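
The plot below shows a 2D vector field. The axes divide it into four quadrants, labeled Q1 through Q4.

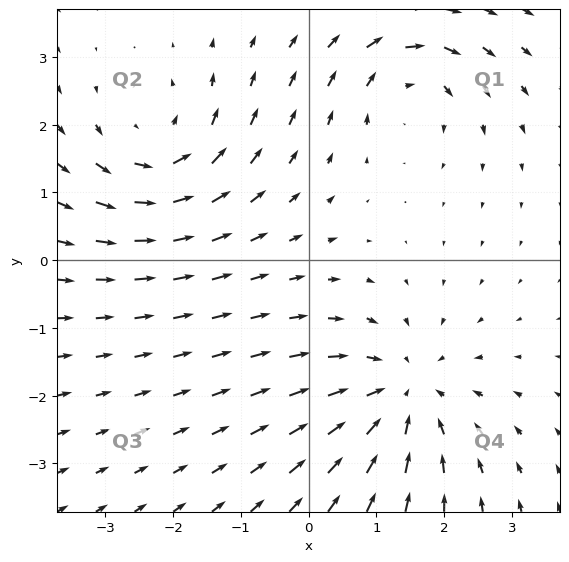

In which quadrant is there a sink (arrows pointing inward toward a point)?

The sink sits at approximately (1.4, -2.0), which lies in quadrant Q4. The divergence there is about -4, negative as expected for a sink.

Q4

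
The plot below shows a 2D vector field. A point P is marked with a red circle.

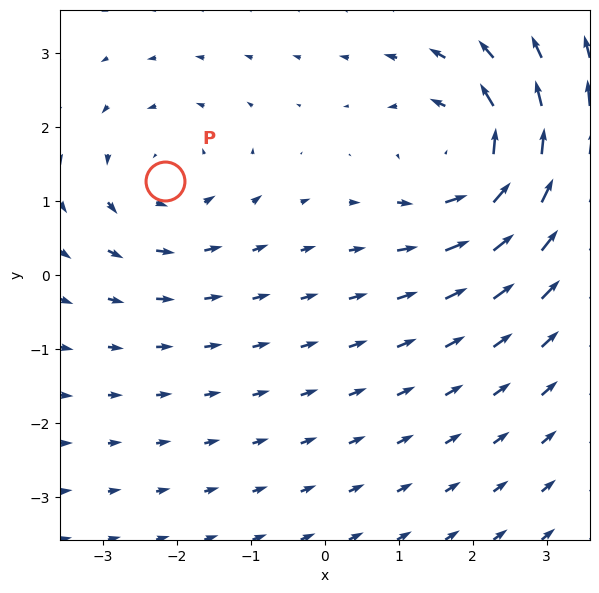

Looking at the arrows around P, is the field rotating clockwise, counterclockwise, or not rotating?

counterclockwise

Near P at (-2.2, 1.3) the arrows circulate counterclockwise. The curl (z-component) there is about +3; positive curl means counterclockwise rotation.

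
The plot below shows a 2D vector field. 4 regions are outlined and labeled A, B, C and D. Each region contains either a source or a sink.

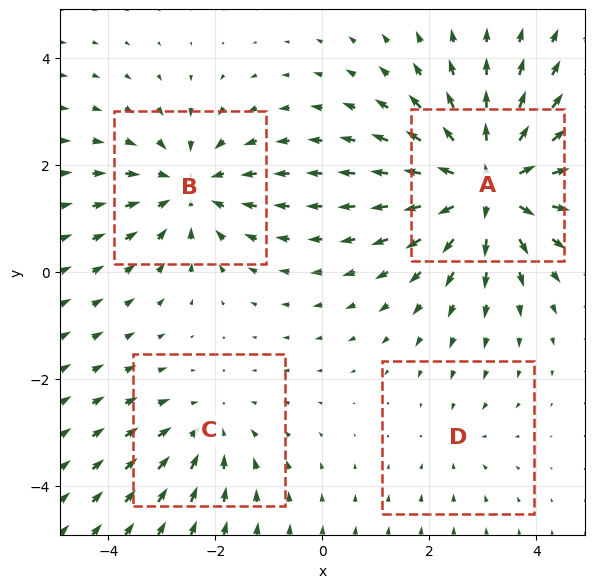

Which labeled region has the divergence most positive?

Divergence at each region's feature centre — A: about +7, B: about -4, C: about -3, D: about -2. Region A is most positive.

A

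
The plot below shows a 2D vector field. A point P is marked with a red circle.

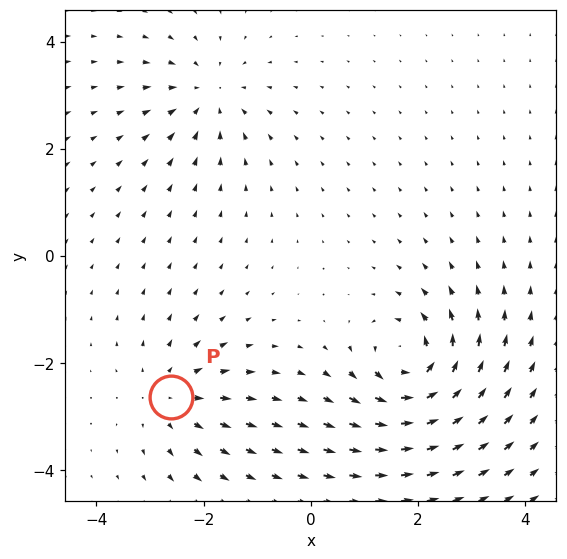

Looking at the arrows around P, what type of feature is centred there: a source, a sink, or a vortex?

At P (-2.6, -2.6) the arrows spread outward. Divergence about +3, curl ≈0 — positive divergence with near-zero curl is a source.

source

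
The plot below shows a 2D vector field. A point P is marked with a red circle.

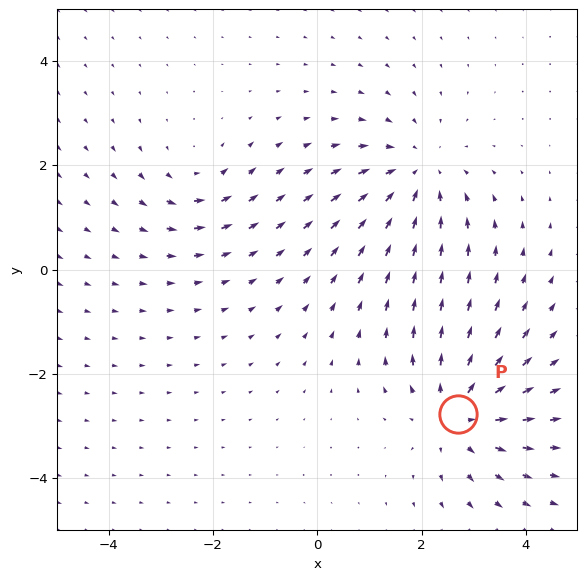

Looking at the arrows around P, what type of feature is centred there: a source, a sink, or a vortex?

source

At P (2.7, -2.8) the arrows spread outward. Divergence about +4, curl ≈0 — positive divergence with near-zero curl is a source.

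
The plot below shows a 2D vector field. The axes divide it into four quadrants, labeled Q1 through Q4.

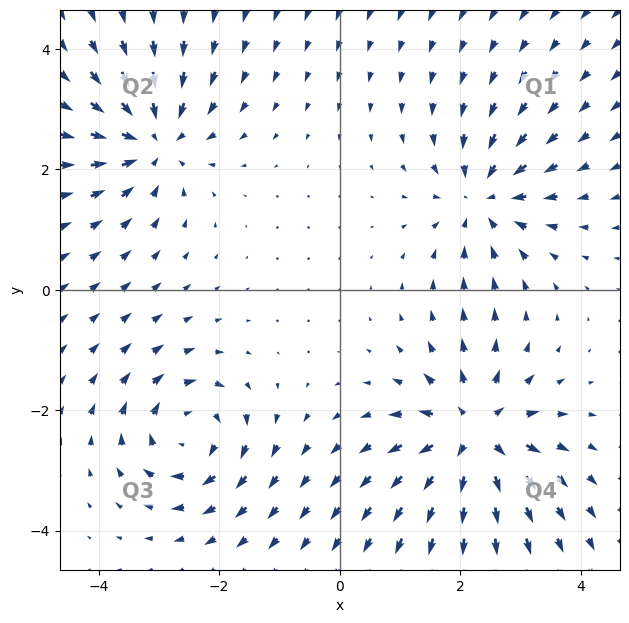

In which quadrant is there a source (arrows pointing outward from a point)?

Q4

The source sits at approximately (2.2, -2.4), which lies in quadrant Q4. The divergence there is about +6, positive as expected for a source.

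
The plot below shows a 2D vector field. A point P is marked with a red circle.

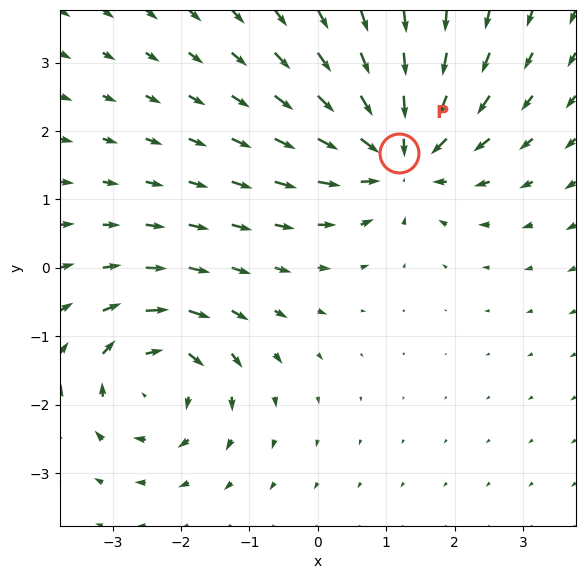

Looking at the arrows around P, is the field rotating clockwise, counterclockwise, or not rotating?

Near P at (1.2, 1.7) the arrows show no circulation. The curl there is ≈0.

not rotating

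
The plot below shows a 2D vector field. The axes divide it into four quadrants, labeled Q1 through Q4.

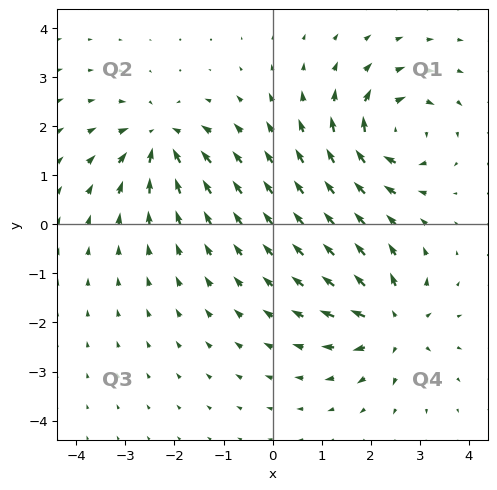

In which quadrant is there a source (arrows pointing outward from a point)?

Q4

The source sits at approximately (2.5, -2.0), which lies in quadrant Q4. The divergence there is about +6, positive as expected for a source.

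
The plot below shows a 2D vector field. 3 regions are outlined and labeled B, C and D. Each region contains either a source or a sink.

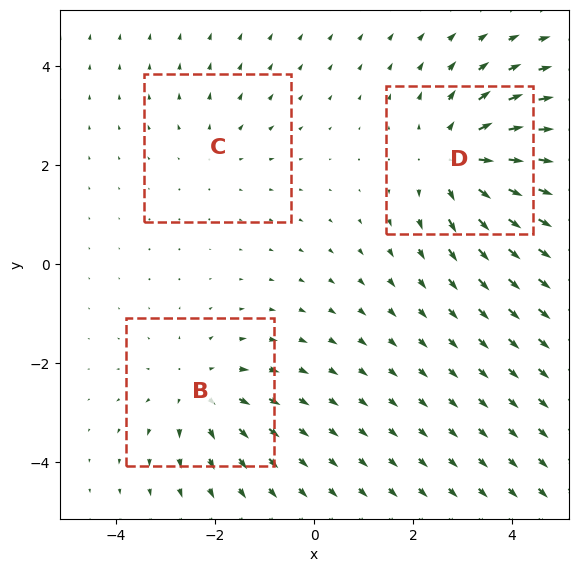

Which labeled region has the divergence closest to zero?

Divergence at each region's feature centre — B: about +3, C: about +2, D: about +4. Region C is closest to zero.

C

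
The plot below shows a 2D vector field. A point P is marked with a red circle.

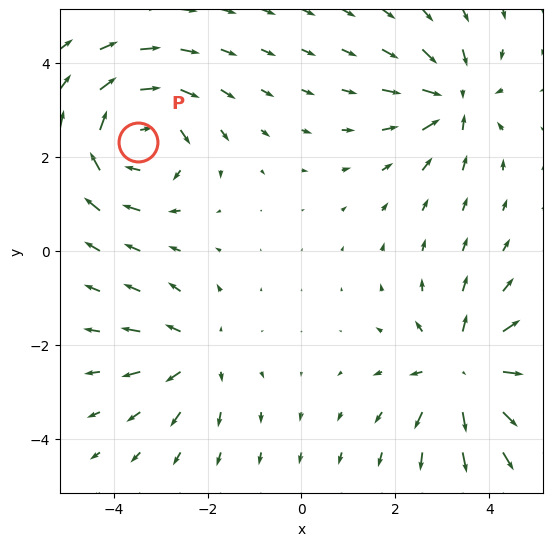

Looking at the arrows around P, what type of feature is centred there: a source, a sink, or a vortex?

vortex

At P (-3.5, 2.3) the arrows circulate clockwise. Divergence ≈0, curl about -5 — near-zero divergence with nonzero curl is a vortex.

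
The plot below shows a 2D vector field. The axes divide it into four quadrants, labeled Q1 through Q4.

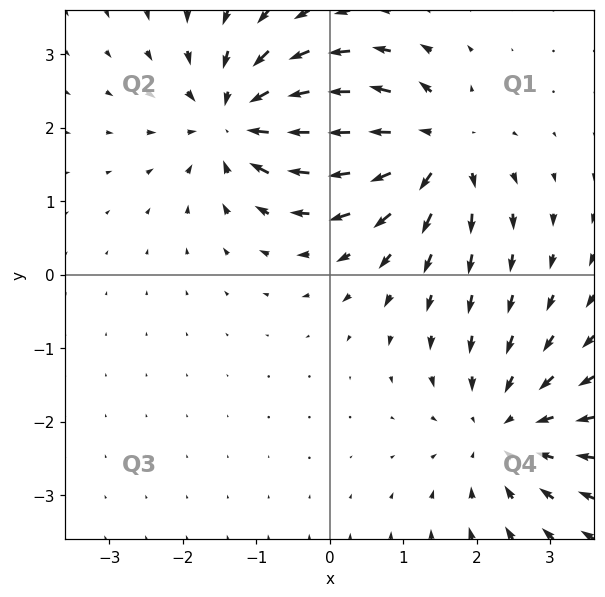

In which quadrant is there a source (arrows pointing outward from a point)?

The source sits at approximately (1.4, 1.7), which lies in quadrant Q1. The divergence there is about +6, positive as expected for a source.

Q1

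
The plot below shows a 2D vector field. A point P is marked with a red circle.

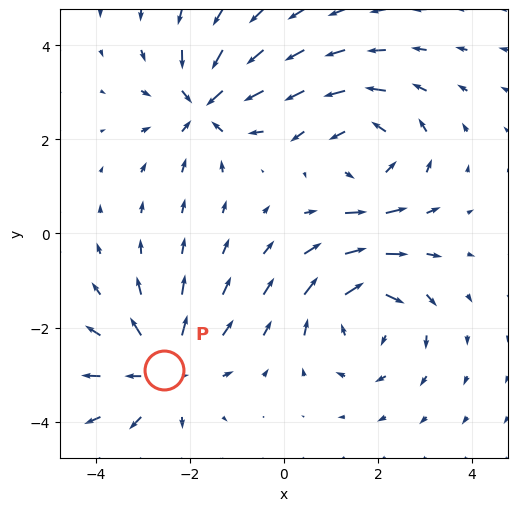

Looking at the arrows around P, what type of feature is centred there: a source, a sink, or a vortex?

At P (-2.6, -2.9) the arrows spread outward. Divergence about +3, curl ≈0 — positive divergence with near-zero curl is a source.

source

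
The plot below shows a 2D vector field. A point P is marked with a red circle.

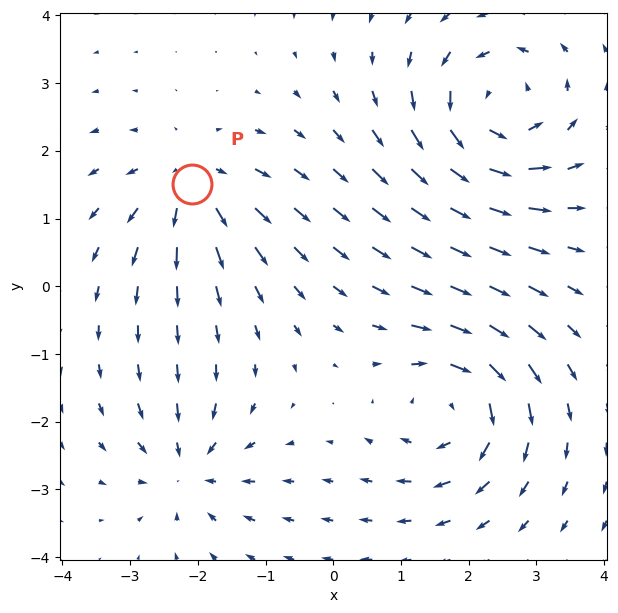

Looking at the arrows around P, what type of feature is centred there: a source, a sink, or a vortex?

At P (-2.1, 1.5) the arrows spread outward. Divergence about +4, curl ≈0 — positive divergence with near-zero curl is a source.

source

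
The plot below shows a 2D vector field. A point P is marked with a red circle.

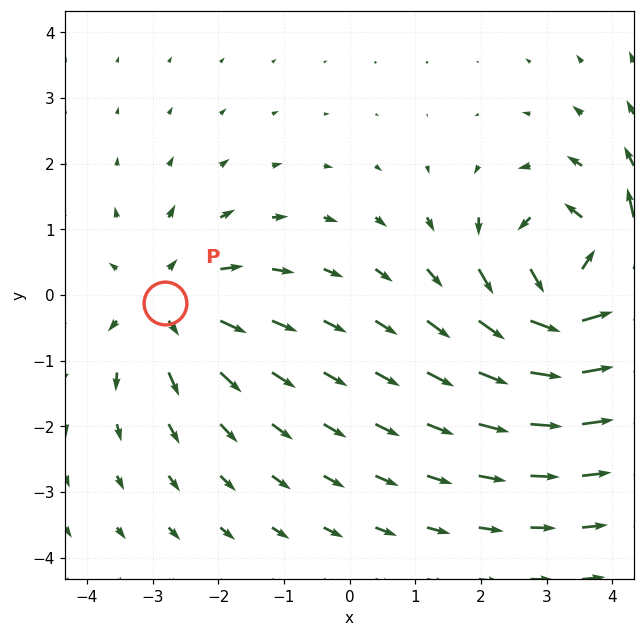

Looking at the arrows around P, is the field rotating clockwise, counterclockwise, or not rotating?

Near P at (-2.8, -0.1) the arrows show no circulation. The curl there is ≈0.

not rotating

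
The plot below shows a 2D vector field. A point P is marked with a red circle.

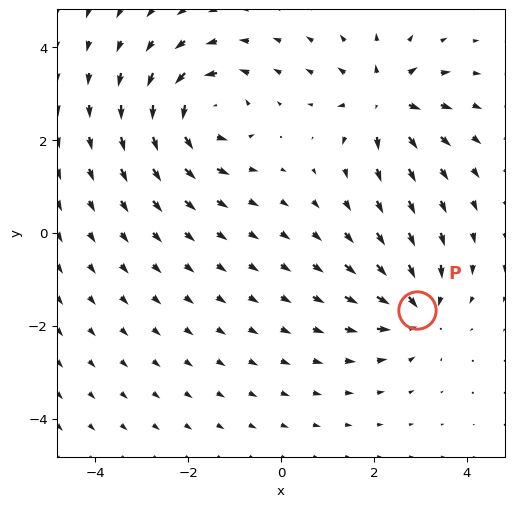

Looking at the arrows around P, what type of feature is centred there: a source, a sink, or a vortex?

sink

At P (2.9, -1.7) the arrows converge inward. Divergence about -4, curl ≈0 — negative divergence with near-zero curl is a sink.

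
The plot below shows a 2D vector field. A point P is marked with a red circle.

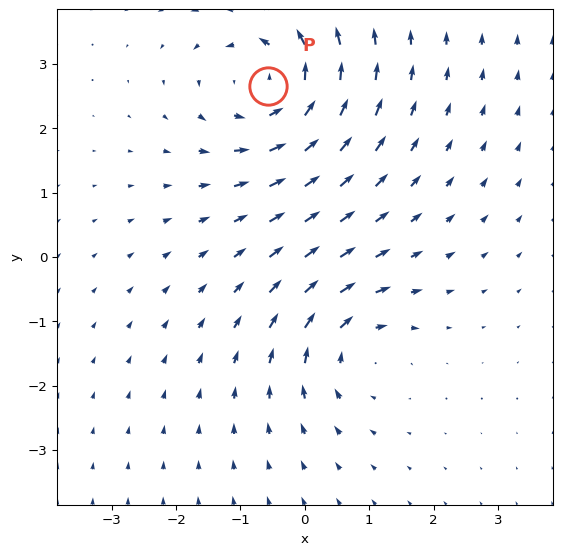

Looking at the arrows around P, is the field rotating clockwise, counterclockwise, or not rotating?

Near P at (-0.6, 2.7) the arrows circulate counterclockwise. The curl (z-component) there is about +4; positive curl means counterclockwise rotation.

counterclockwise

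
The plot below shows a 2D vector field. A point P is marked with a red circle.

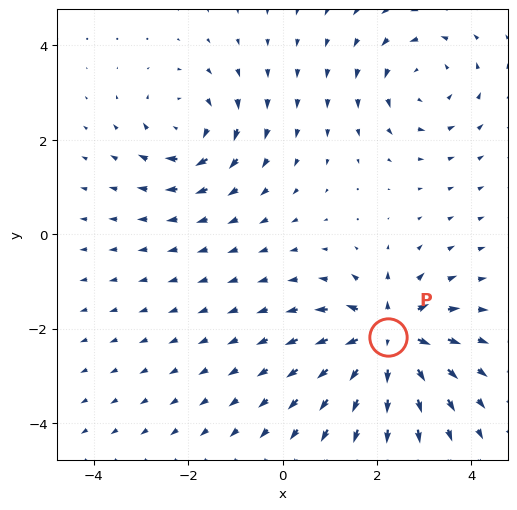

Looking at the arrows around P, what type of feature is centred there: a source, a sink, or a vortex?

source

At P (2.2, -2.2) the arrows spread outward. Divergence about +6, curl ≈0 — positive divergence with near-zero curl is a source.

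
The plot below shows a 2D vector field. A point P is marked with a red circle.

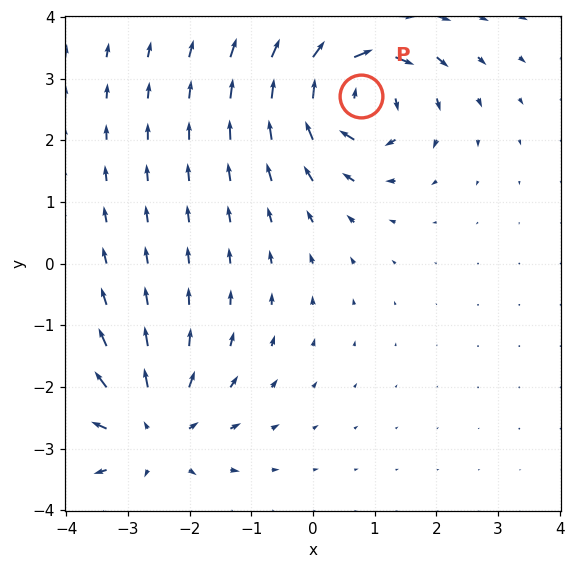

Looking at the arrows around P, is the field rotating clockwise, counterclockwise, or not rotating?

clockwise

Near P at (0.8, 2.7) the arrows circulate clockwise. The curl (z-component) there is about -7; negative curl means clockwise rotation.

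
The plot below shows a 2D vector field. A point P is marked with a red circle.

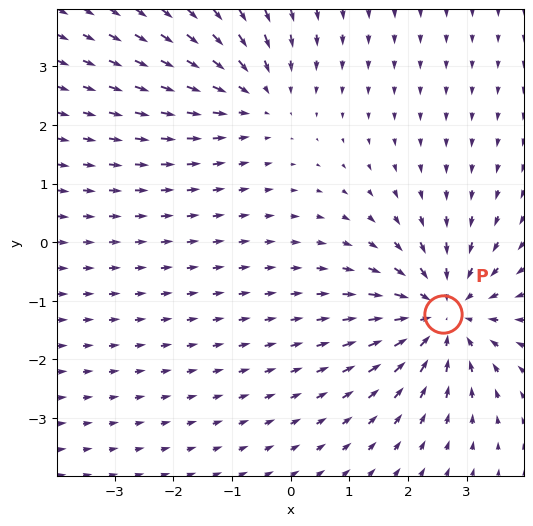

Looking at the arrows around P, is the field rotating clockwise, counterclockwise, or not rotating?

Near P at (2.6, -1.2) the arrows show no circulation. The curl there is ≈0.

not rotating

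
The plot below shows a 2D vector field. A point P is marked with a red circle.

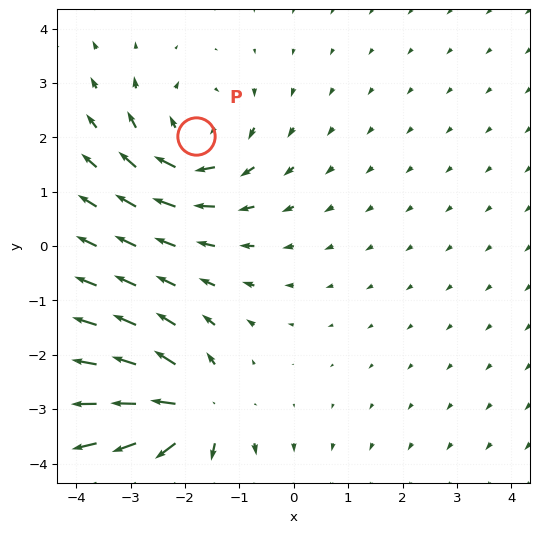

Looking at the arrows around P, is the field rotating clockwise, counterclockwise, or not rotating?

Near P at (-1.8, 2.0) the arrows circulate clockwise. The curl (z-component) there is about -3; negative curl means clockwise rotation.

clockwise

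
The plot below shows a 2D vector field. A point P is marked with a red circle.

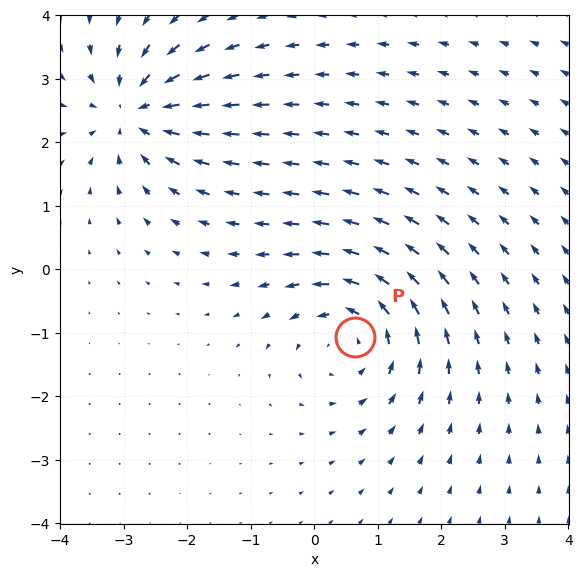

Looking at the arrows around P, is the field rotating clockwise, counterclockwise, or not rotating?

Near P at (0.6, -1.1) the arrows circulate counterclockwise. The curl (z-component) there is about +4; positive curl means counterclockwise rotation.

counterclockwise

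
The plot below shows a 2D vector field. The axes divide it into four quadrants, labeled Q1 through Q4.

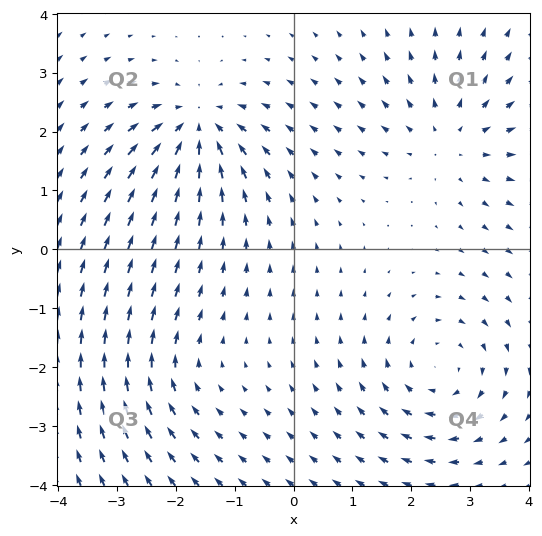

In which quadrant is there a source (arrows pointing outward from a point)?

Q1

The source sits at approximately (2.7, 1.9), which lies in quadrant Q1. The divergence there is about +4, positive as expected for a source.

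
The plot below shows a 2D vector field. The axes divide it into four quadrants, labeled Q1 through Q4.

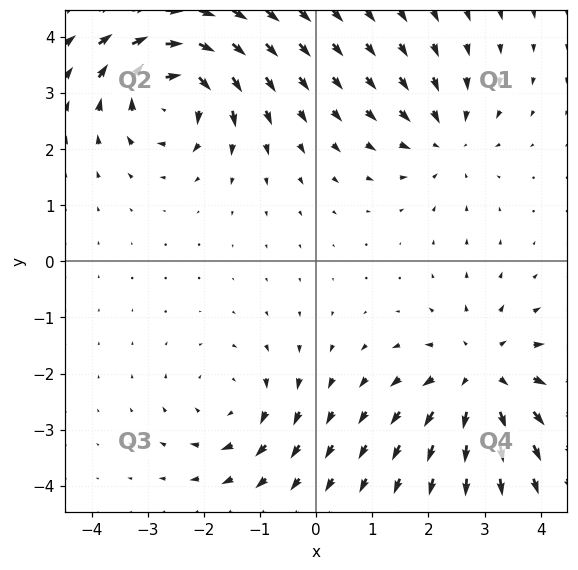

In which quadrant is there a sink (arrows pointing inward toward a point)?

Q1

The sink sits at approximately (2.3, 2.2), which lies in quadrant Q1. The divergence there is about -3, negative as expected for a sink.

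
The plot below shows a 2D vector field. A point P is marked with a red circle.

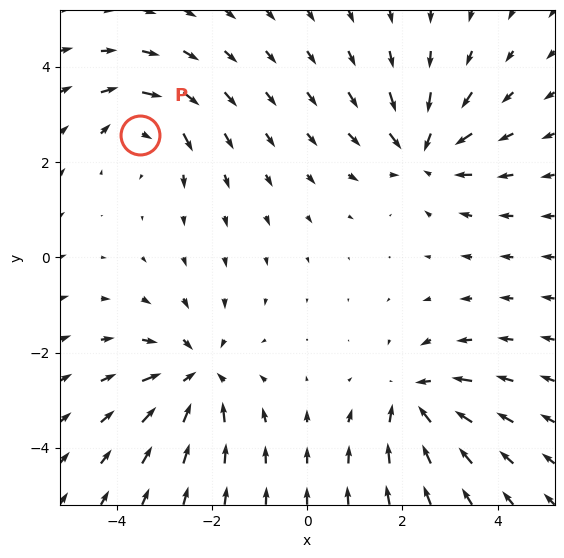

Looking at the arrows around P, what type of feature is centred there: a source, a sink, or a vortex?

At P (-3.5, 2.6) the arrows circulate clockwise. Divergence ≈0, curl about -4 — near-zero divergence with nonzero curl is a vortex.

vortex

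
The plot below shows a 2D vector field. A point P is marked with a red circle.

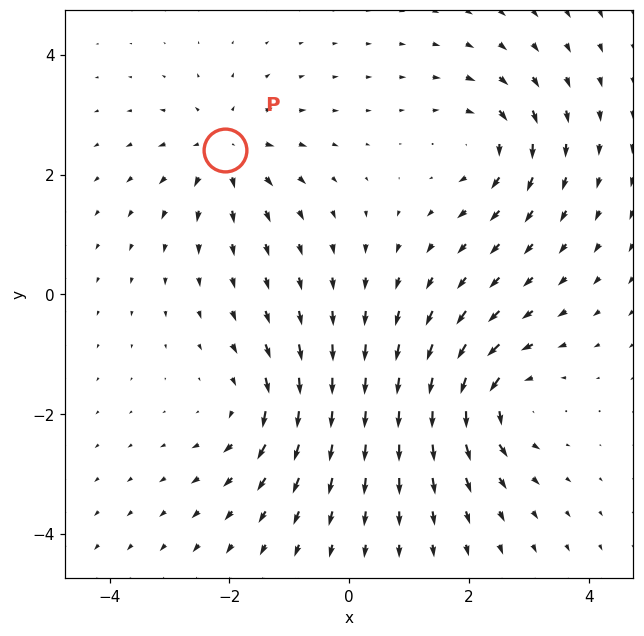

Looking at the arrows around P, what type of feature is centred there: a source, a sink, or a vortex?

At P (-2.1, 2.4) the arrows spread outward. Divergence about +5, curl ≈0 — positive divergence with near-zero curl is a source.

source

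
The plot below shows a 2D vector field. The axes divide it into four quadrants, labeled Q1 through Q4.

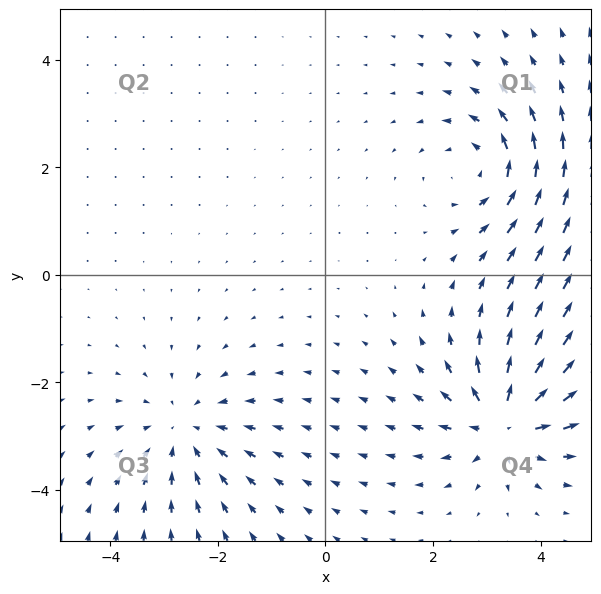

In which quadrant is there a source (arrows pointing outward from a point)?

Q4

The source sits at approximately (3.3, -2.7), which lies in quadrant Q4. The divergence there is about +6, positive as expected for a source.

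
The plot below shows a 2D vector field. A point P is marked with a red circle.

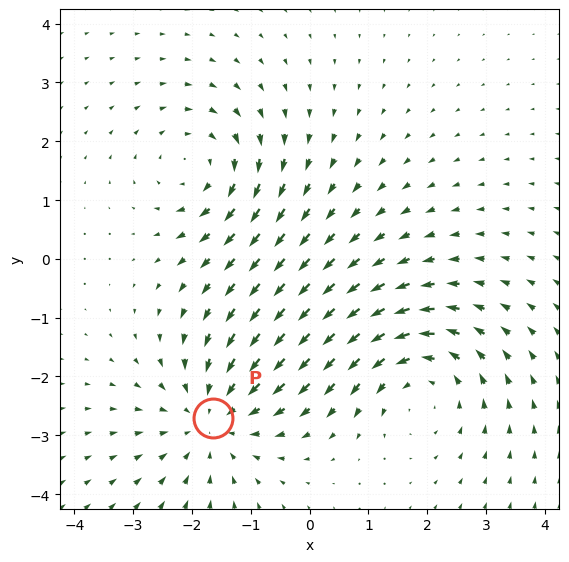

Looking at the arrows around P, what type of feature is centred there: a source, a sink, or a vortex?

At P (-1.6, -2.7) the arrows converge inward. Divergence about -3, curl ≈0 — negative divergence with near-zero curl is a sink.

sink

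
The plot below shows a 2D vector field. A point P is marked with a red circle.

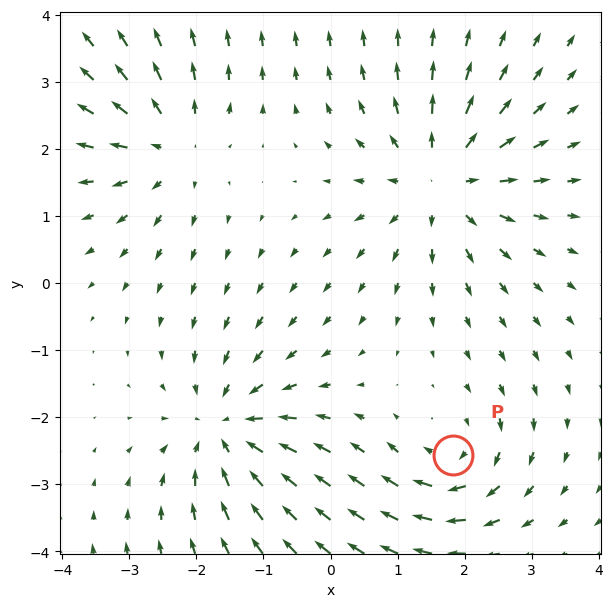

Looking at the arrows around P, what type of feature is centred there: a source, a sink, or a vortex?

At P (1.8, -2.6) the arrows circulate clockwise. Divergence ≈0, curl about -4 — near-zero divergence with nonzero curl is a vortex.

vortex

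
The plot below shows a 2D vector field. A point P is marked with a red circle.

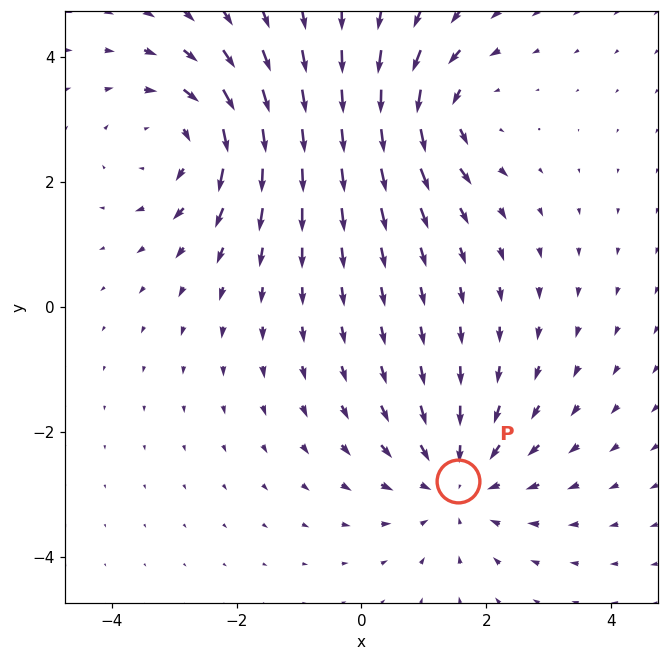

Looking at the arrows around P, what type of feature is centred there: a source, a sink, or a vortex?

At P (1.5, -2.8) the arrows converge inward. Divergence about -4, curl ≈0 — negative divergence with near-zero curl is a sink.

sink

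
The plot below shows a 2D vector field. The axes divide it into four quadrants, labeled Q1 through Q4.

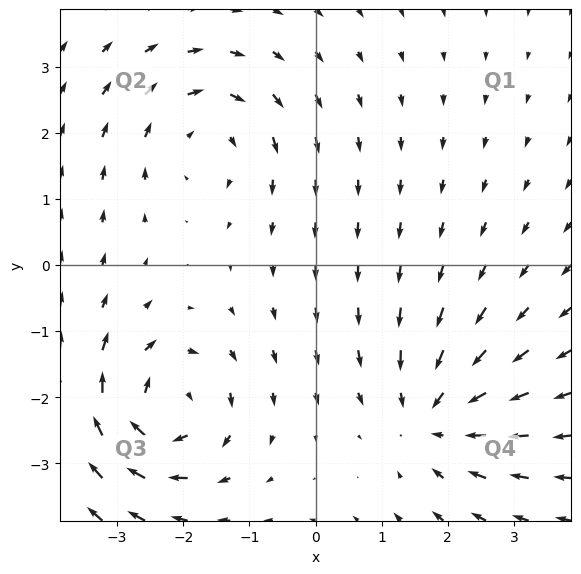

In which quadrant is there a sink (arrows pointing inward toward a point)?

Q4

The sink sits at approximately (1.8, -2.3), which lies in quadrant Q4. The divergence there is about -5, negative as expected for a sink.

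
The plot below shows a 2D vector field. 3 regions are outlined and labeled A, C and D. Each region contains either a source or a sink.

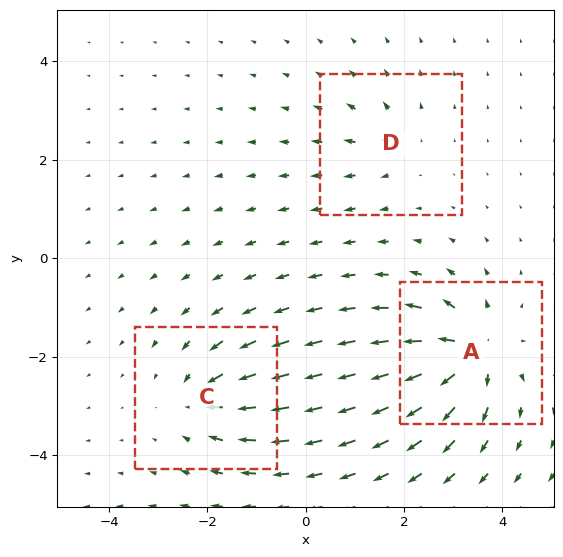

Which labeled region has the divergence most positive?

A

Divergence at each region's feature centre — A: about +7, C: about -4, D: about +3. Region A is most positive.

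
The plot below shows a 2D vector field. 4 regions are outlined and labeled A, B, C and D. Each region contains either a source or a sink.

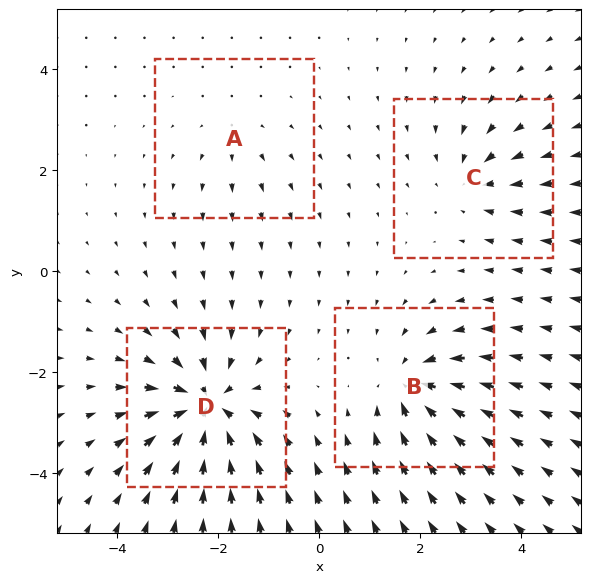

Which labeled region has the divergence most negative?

Divergence at each region's feature centre — A: about +3, B: about -6, C: about -4, D: about -9. Region D is most negative.

D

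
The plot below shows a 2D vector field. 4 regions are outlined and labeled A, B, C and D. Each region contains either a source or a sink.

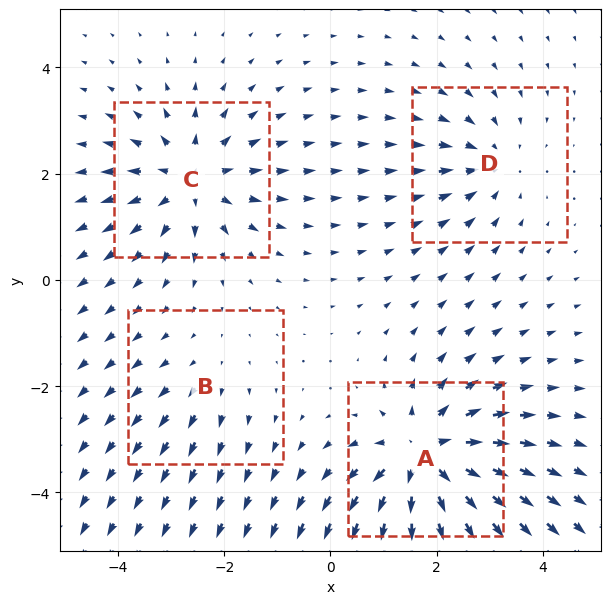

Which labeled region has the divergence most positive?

A

Divergence at each region's feature centre — A: about +7, B: about +2, C: about +5, D: about -4. Region A is most positive.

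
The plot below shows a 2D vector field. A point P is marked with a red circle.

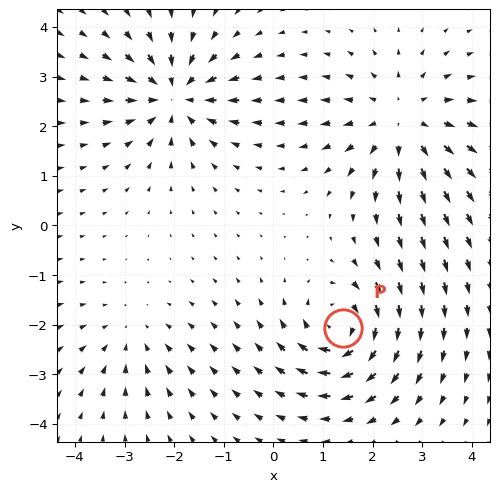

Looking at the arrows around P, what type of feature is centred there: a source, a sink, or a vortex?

At P (1.4, -2.1) the arrows circulate clockwise. Divergence ≈0, curl about -5 — near-zero divergence with nonzero curl is a vortex.

vortex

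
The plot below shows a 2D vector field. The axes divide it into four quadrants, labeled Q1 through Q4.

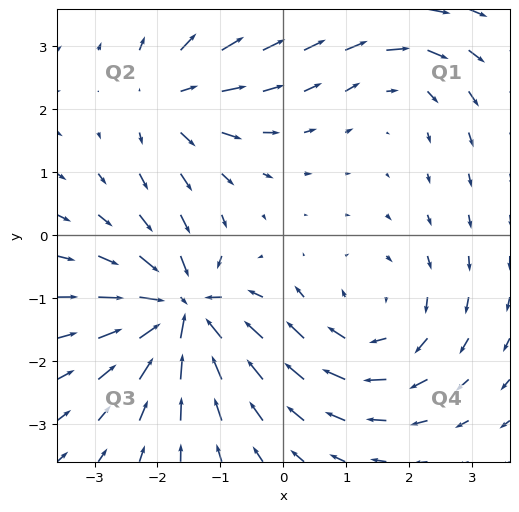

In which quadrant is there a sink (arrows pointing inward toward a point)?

The sink sits at approximately (-1.6, -1.2), which lies in quadrant Q3. The divergence there is about -7, negative as expected for a sink.

Q3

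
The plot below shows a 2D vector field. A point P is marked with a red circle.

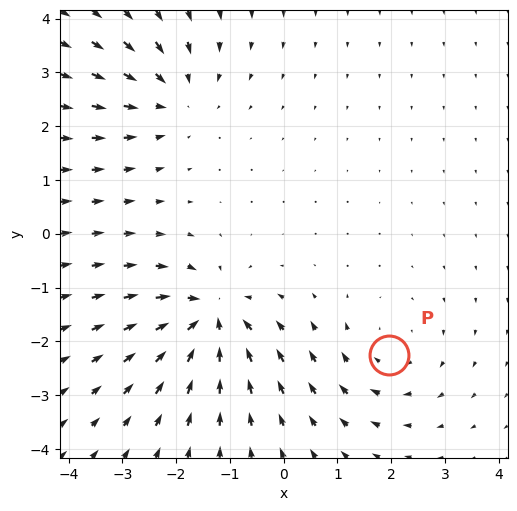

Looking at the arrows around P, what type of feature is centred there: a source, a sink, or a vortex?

At P (2.0, -2.3) the arrows circulate clockwise. Divergence ≈0, curl about -3 — near-zero divergence with nonzero curl is a vortex.

vortex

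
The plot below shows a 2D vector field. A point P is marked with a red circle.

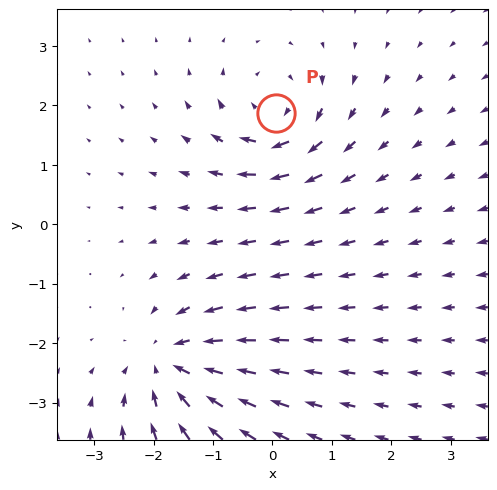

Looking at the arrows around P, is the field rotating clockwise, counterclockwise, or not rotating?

Near P at (0.1, 1.9) the arrows circulate clockwise. The curl (z-component) there is about -4; negative curl means clockwise rotation.

clockwise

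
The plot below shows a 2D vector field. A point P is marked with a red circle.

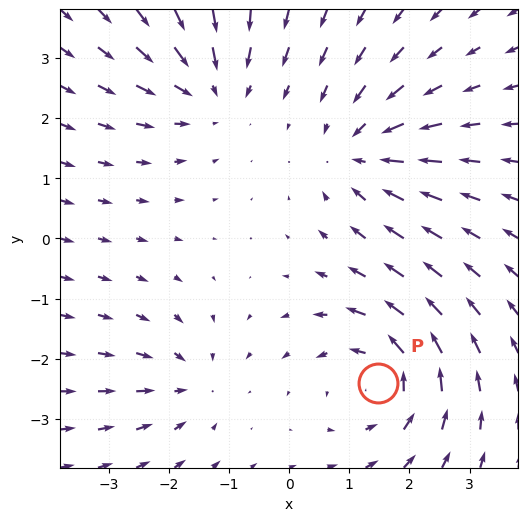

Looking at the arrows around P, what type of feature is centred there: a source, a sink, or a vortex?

At P (1.5, -2.4) the arrows circulate counterclockwise. Divergence ≈0, curl about +5 — near-zero divergence with nonzero curl is a vortex.

vortex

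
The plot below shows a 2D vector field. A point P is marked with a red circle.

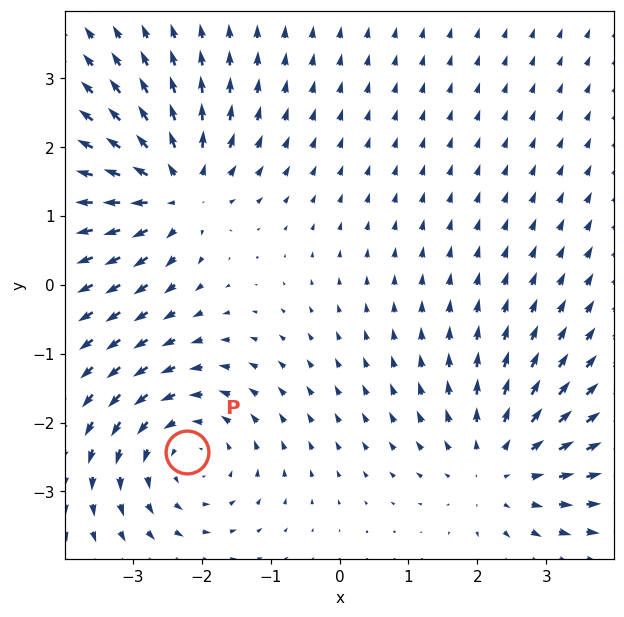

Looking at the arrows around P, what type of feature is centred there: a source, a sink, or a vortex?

vortex

At P (-2.2, -2.4) the arrows circulate counterclockwise. Divergence ≈0, curl about +4 — near-zero divergence with nonzero curl is a vortex.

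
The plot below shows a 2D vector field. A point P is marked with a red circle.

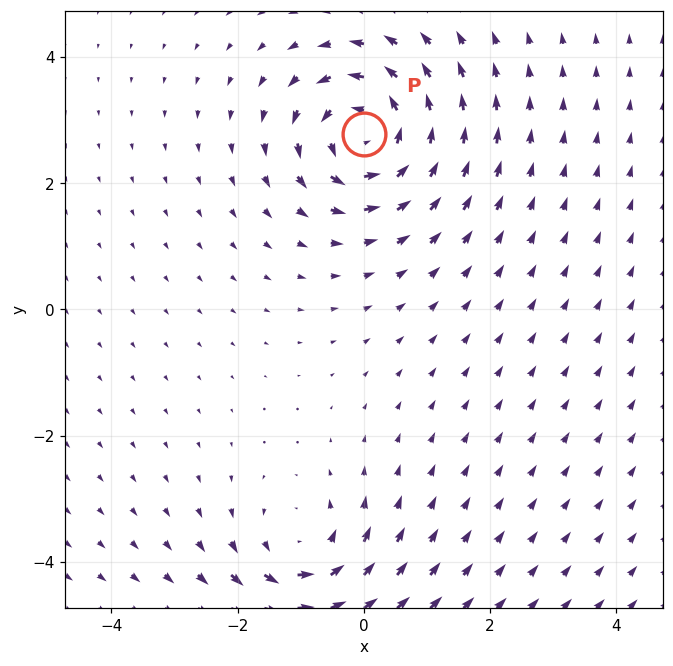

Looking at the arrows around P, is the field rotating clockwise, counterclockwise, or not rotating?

Near P at (0.0, 2.8) the arrows circulate counterclockwise. The curl (z-component) there is about +7; positive curl means counterclockwise rotation.

counterclockwise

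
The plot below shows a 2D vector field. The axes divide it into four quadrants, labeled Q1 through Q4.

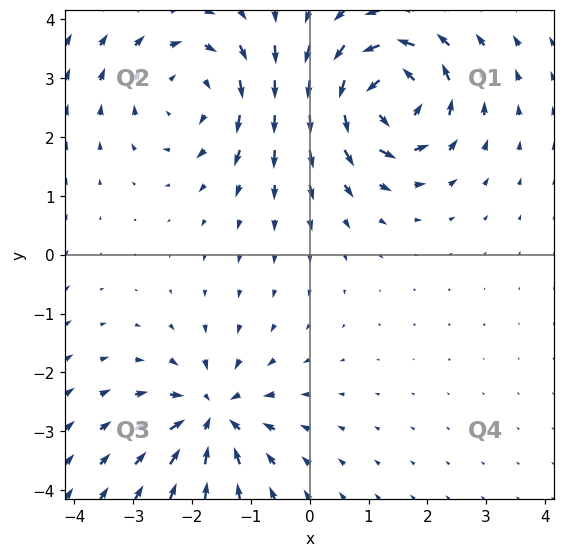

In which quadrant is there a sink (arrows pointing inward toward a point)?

Q3

The sink sits at approximately (-1.6, -2.7), which lies in quadrant Q3. The divergence there is about -4, negative as expected for a sink.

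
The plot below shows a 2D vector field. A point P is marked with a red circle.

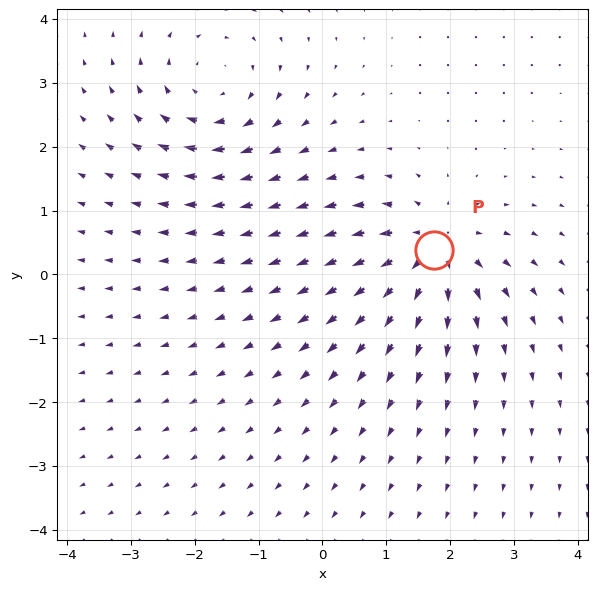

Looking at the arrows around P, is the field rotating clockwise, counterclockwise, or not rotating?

Near P at (1.7, 0.4) the arrows show no circulation. The curl there is ≈0.

not rotating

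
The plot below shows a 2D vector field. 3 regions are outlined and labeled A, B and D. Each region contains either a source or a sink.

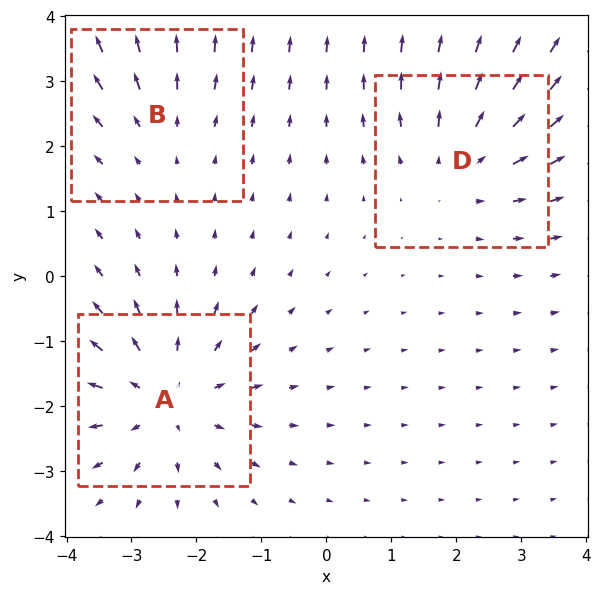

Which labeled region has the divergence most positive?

A

Divergence at each region's feature centre — A: about +4, B: about +2, D: about +3. Region A is most positive.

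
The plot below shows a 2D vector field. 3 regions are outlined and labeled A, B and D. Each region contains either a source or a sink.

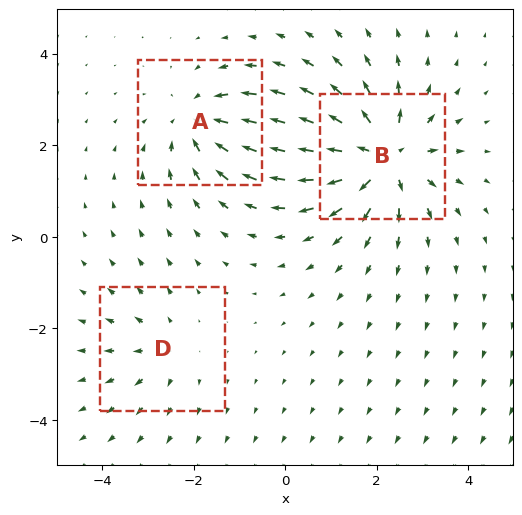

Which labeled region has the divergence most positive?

B

Divergence at each region's feature centre — A: about -4, B: about +5, D: about +2. Region B is most positive.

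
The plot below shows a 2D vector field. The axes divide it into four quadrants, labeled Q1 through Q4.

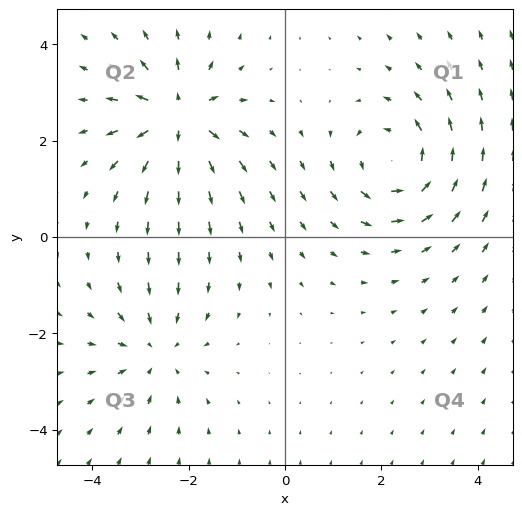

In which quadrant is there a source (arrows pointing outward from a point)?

The source sits at approximately (-2.2, 2.5), which lies in quadrant Q2. The divergence there is about +6, positive as expected for a source.

Q2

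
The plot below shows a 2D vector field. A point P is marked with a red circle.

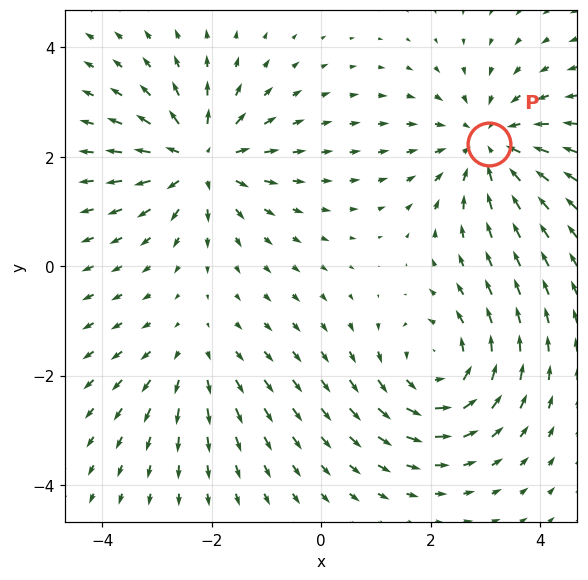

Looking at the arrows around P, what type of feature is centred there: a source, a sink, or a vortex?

At P (3.1, 2.2) the arrows converge inward. Divergence about -4, curl ≈0 — negative divergence with near-zero curl is a sink.

sink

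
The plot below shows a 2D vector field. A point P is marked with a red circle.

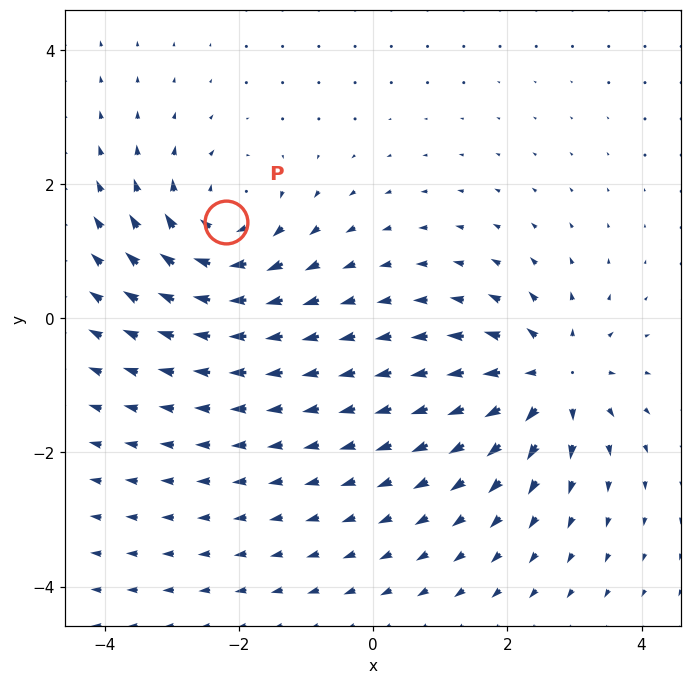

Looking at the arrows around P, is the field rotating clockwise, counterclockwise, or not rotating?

Near P at (-2.2, 1.4) the arrows circulate clockwise. The curl (z-component) there is about -5; negative curl means clockwise rotation.

clockwise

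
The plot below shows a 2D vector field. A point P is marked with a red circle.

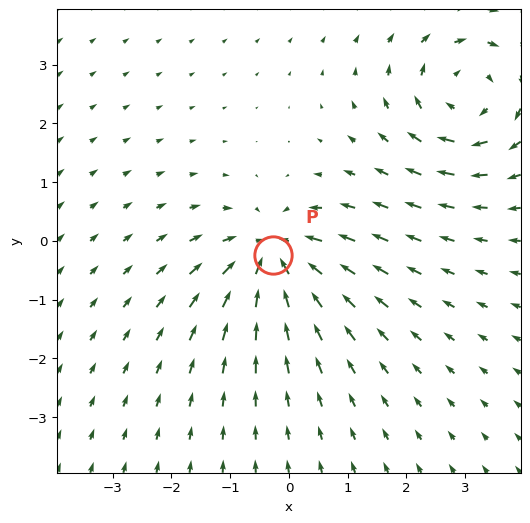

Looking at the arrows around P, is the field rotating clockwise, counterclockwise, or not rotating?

Near P at (-0.3, -0.2) the arrows show no circulation. The curl there is ≈0.

not rotating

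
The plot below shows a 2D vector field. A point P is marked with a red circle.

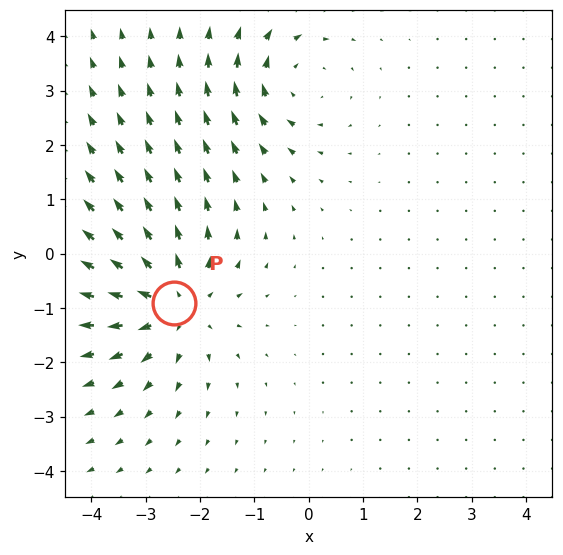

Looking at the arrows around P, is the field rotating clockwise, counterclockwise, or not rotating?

not rotating

Near P at (-2.5, -0.9) the arrows show no circulation. The curl there is ≈0.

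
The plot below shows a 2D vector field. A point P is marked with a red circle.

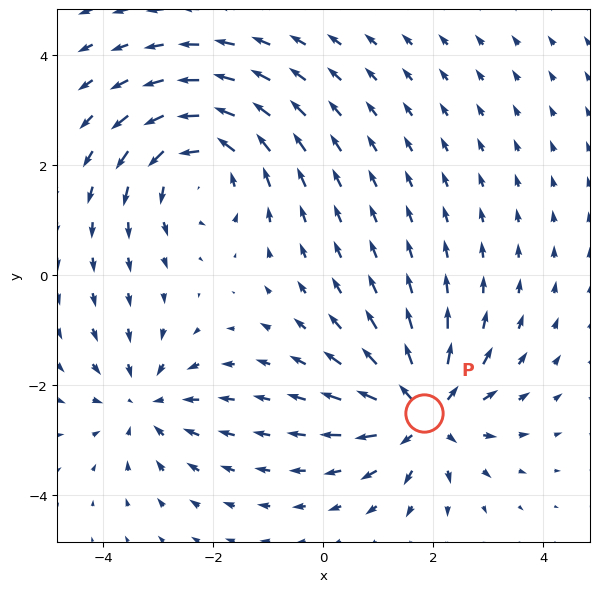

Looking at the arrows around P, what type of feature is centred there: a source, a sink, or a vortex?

At P (1.8, -2.5) the arrows spread outward. Divergence about +5, curl ≈0 — positive divergence with near-zero curl is a source.

source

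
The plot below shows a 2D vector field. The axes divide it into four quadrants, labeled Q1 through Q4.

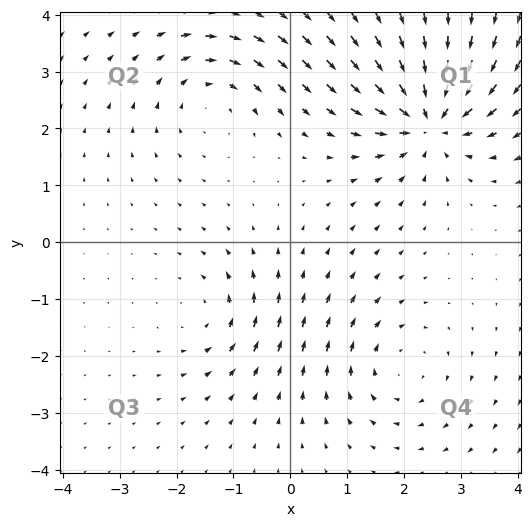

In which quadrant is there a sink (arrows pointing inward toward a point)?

The sink sits at approximately (2.4, 2.2), which lies in quadrant Q1. The divergence there is about -6, negative as expected for a sink.

Q1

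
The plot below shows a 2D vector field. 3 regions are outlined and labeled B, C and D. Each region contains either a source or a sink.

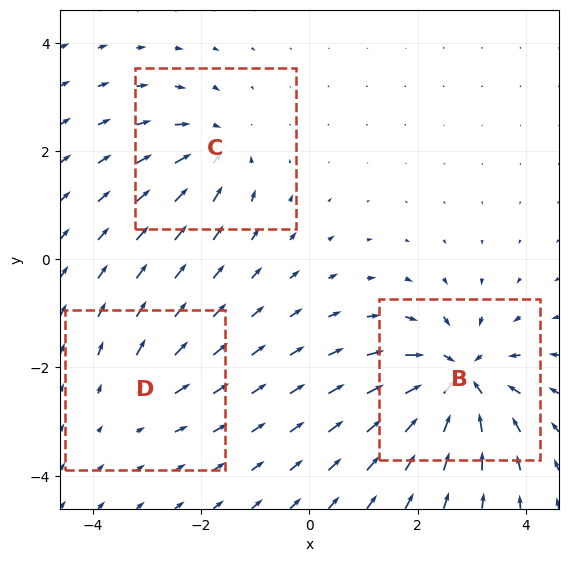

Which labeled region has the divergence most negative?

B

Divergence at each region's feature centre — B: about -6, C: about -4, D: about +2. Region B is most negative.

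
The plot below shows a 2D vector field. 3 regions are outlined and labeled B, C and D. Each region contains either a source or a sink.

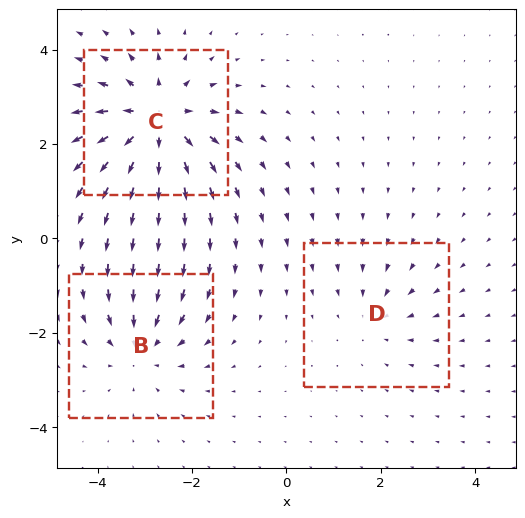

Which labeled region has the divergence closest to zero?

Divergence at each region's feature centre — B: about -3, C: about +5, D: about -2. Region D is closest to zero.

D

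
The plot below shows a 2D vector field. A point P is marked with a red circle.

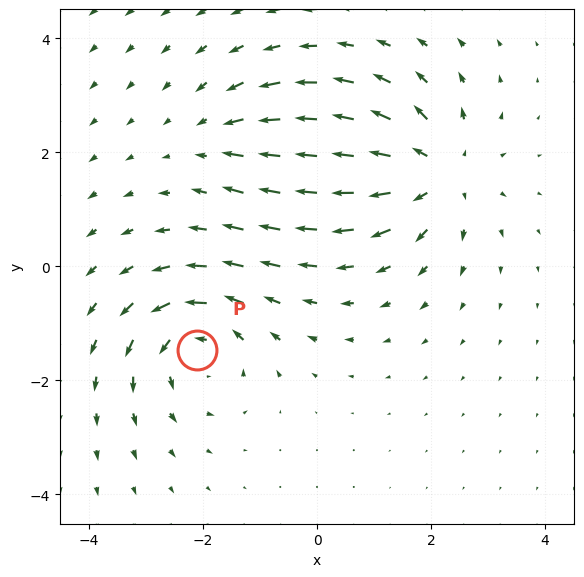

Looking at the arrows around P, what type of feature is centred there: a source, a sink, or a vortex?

vortex

At P (-2.1, -1.5) the arrows circulate counterclockwise. Divergence ≈0, curl about +4 — near-zero divergence with nonzero curl is a vortex.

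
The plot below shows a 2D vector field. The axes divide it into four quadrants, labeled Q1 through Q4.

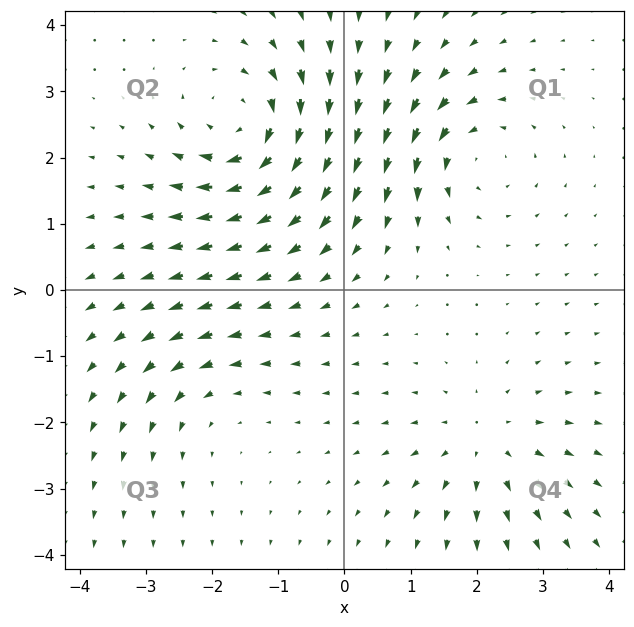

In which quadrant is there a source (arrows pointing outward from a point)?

Q4

The source sits at approximately (2.1, -2.3), which lies in quadrant Q4. The divergence there is about +3, positive as expected for a source.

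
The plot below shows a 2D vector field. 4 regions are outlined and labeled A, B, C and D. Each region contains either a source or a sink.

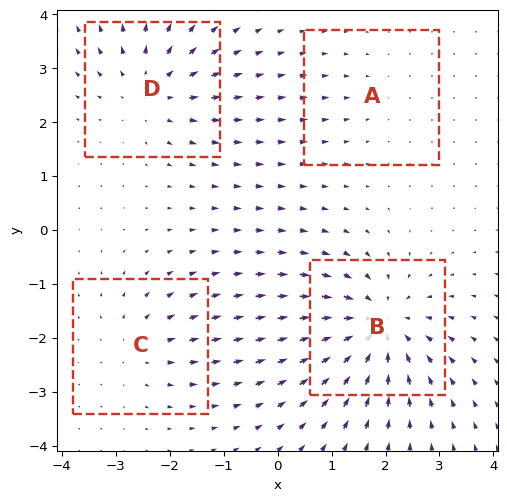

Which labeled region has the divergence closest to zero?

A

Divergence at each region's feature centre — A: about -2, B: about -7, C: about +3, D: about +5. Region A is closest to zero.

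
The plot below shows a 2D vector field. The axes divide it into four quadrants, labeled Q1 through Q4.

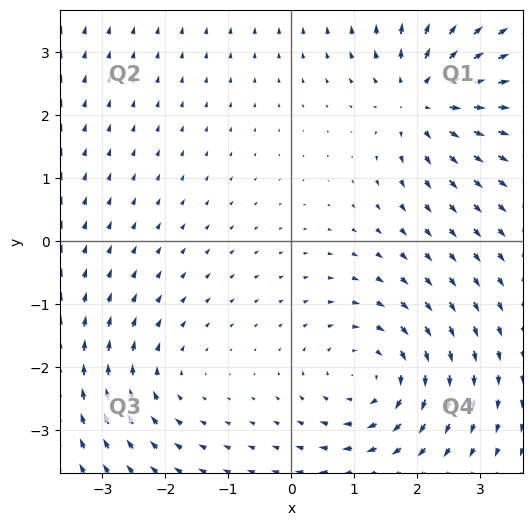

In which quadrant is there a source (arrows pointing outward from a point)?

Q1

The source sits at approximately (2.1, 2.3), which lies in quadrant Q1. The divergence there is about +6, positive as expected for a source.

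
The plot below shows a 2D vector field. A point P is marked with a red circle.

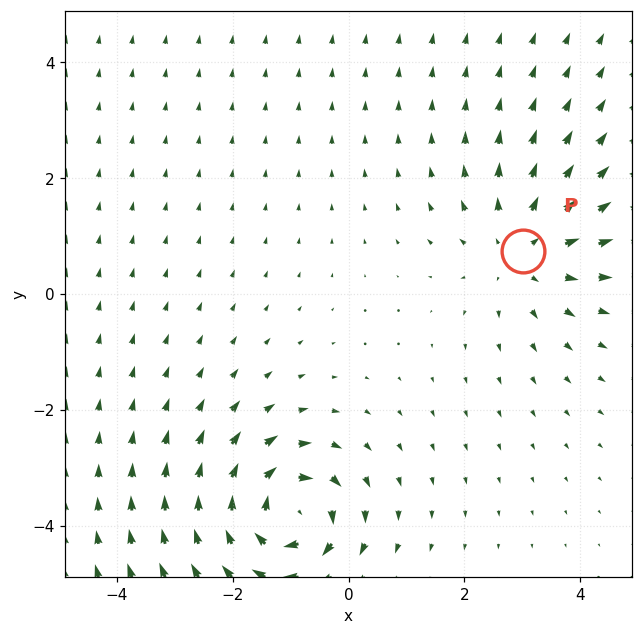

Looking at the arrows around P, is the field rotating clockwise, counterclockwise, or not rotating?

not rotating

Near P at (3.0, 0.7) the arrows show no circulation. The curl there is ≈0.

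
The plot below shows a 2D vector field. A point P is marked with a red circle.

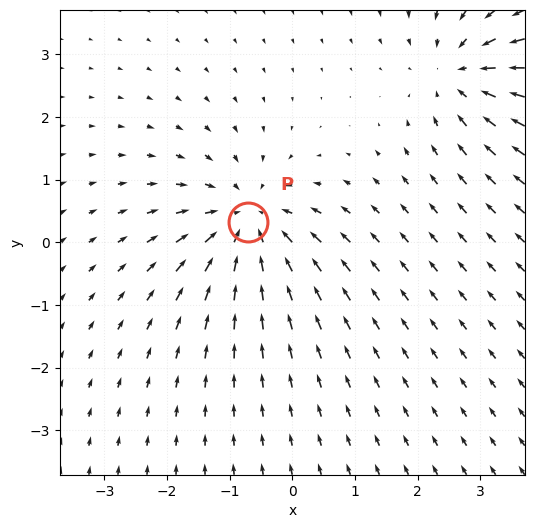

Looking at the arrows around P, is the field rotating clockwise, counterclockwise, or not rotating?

not rotating

Near P at (-0.7, 0.3) the arrows show no circulation. The curl there is ≈0.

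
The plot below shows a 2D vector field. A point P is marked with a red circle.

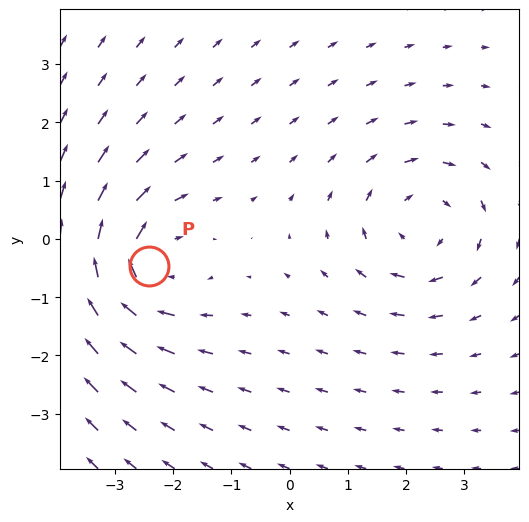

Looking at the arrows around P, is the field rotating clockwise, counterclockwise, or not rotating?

clockwise

Near P at (-2.4, -0.5) the arrows circulate clockwise. The curl (z-component) there is about -4; negative curl means clockwise rotation.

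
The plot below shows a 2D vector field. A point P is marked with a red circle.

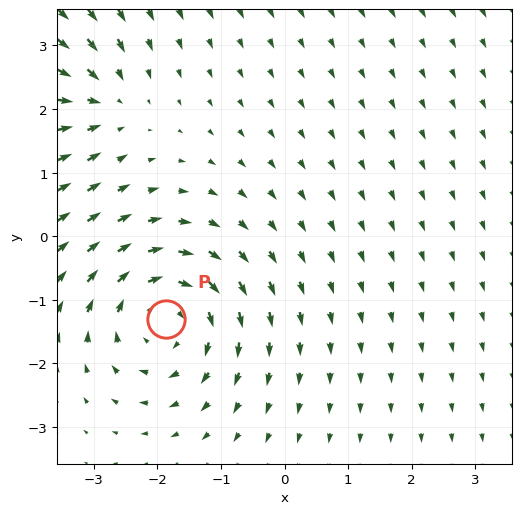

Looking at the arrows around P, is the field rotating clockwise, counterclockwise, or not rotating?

clockwise

Near P at (-1.9, -1.3) the arrows circulate clockwise. The curl (z-component) there is about -4; negative curl means clockwise rotation.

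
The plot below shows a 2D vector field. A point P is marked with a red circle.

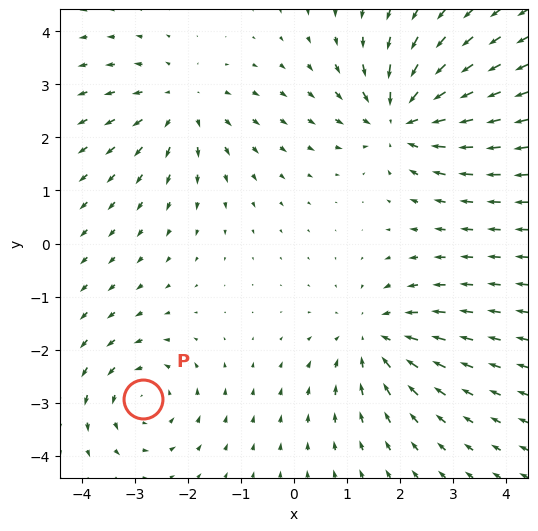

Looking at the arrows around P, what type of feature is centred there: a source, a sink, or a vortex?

At P (-2.8, -2.9) the arrows circulate counterclockwise. Divergence ≈0, curl about +3 — near-zero divergence with nonzero curl is a vortex.

vortex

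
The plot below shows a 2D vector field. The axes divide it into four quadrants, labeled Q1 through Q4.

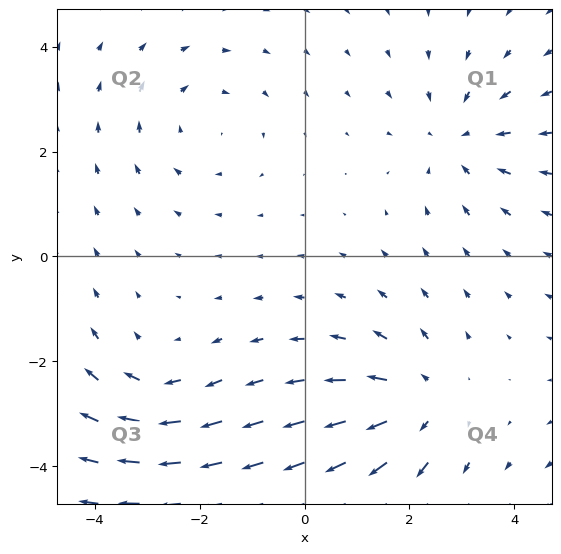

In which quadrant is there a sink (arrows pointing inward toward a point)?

The sink sits at approximately (2.9, 2.2), which lies in quadrant Q1. The divergence there is about -4, negative as expected for a sink.

Q1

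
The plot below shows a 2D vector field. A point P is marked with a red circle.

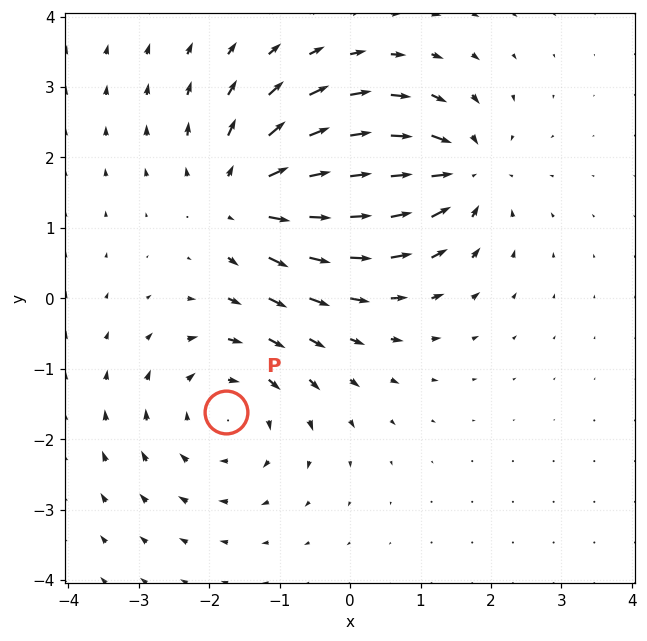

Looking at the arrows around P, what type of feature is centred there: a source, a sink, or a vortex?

At P (-1.8, -1.6) the arrows circulate clockwise. Divergence ≈0, curl about -3 — near-zero divergence with nonzero curl is a vortex.

vortex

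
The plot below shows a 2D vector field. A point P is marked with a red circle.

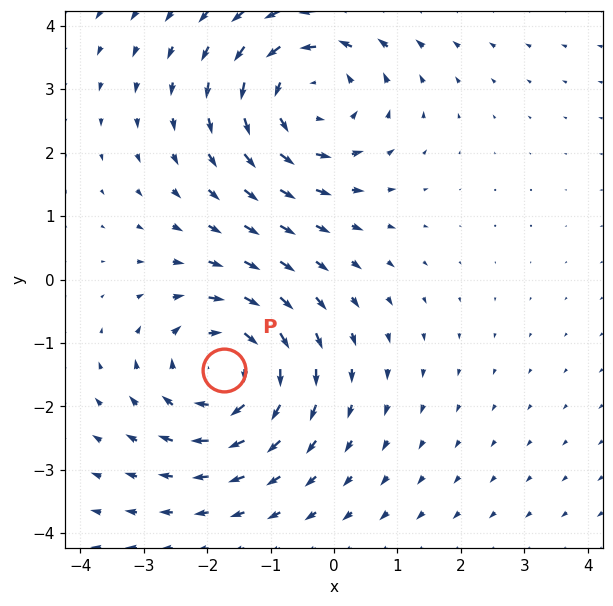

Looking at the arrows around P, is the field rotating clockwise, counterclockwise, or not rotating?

clockwise

Near P at (-1.7, -1.4) the arrows circulate clockwise. The curl (z-component) there is about -3; negative curl means clockwise rotation.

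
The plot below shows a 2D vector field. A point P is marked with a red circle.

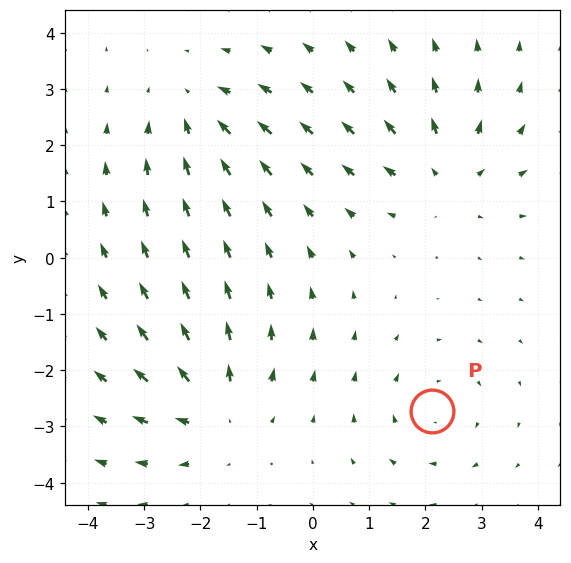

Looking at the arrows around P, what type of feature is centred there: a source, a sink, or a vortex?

vortex

At P (2.1, -2.7) the arrows circulate clockwise. Divergence ≈0, curl about -3 — near-zero divergence with nonzero curl is a vortex.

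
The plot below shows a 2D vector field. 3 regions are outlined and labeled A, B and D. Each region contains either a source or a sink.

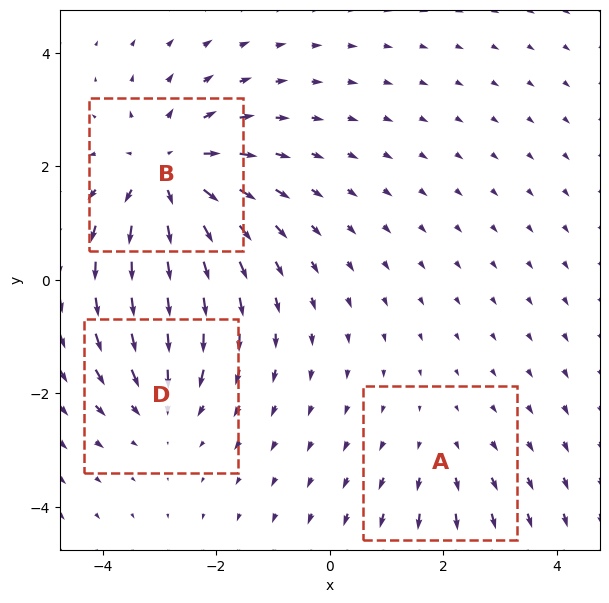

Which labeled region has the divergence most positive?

B

Divergence at each region's feature centre — A: about +2, B: about +4, D: about -3. Region B is most positive.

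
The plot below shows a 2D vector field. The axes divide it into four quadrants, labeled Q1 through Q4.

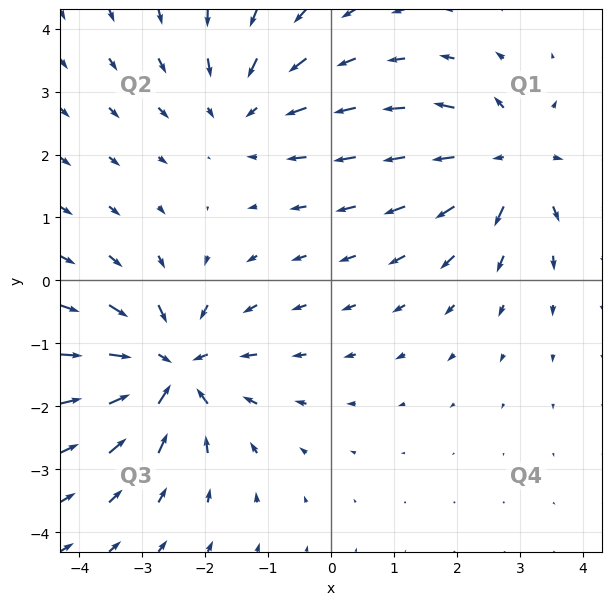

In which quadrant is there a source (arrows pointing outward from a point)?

The source sits at approximately (2.8, 1.9), which lies in quadrant Q1. The divergence there is about +4, positive as expected for a source.

Q1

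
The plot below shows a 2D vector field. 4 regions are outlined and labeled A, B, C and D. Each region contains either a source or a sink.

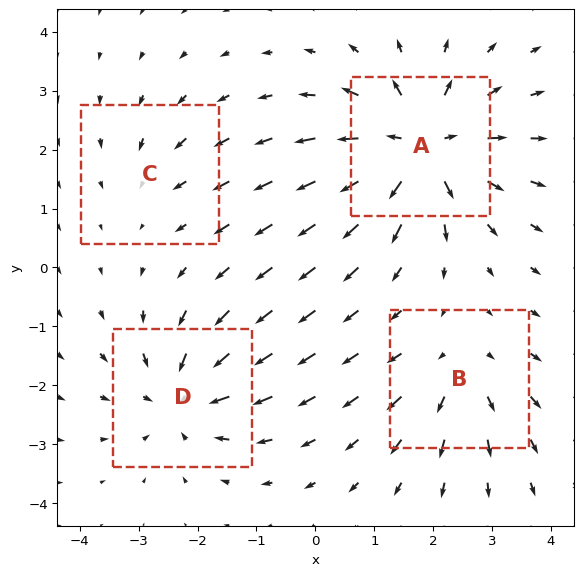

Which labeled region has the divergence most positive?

A

Divergence at each region's feature centre — A: about +7, B: about +4, C: about -2, D: about -5. Region A is most positive.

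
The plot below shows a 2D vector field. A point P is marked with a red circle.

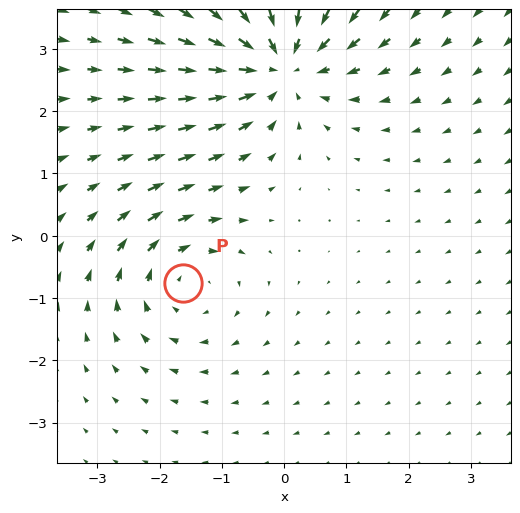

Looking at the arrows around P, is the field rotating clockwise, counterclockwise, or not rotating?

Near P at (-1.6, -0.8) the arrows circulate clockwise. The curl (z-component) there is about -3; negative curl means clockwise rotation.

clockwise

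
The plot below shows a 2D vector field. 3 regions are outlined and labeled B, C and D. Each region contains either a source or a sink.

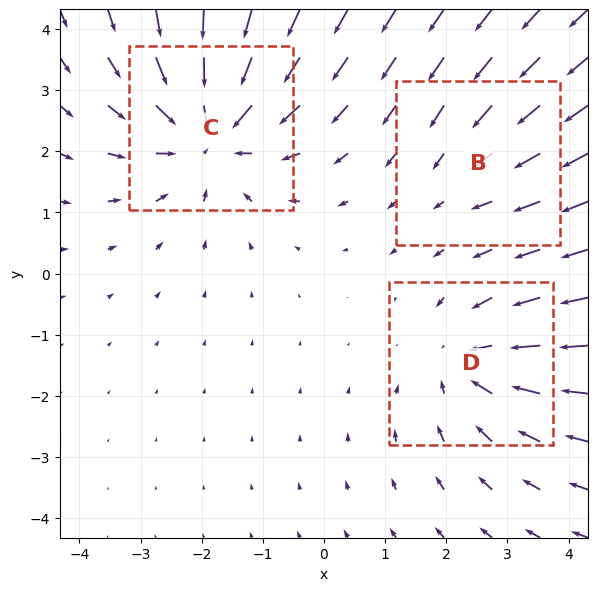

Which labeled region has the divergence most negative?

C

Divergence at each region's feature centre — B: about -2, C: about -4, D: about -3. Region C is most negative.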